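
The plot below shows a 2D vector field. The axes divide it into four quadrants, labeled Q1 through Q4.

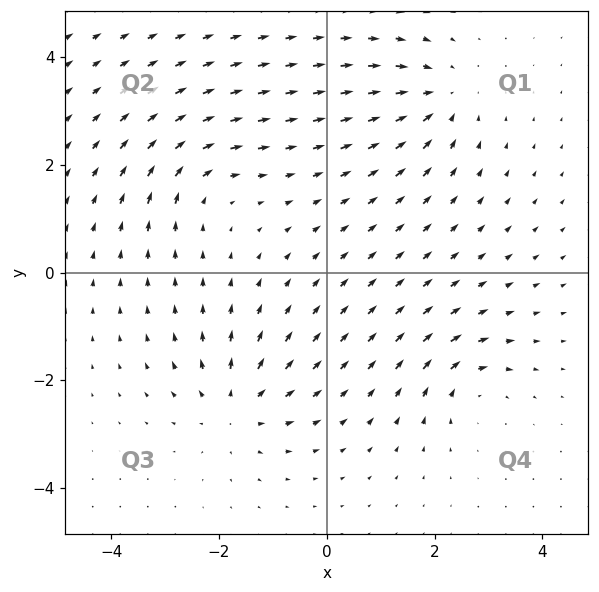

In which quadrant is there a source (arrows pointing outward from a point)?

The source sits at approximately (-1.7, -2.5), which lies in quadrant Q3. The divergence there is about +5, positive as expected for a source.

Q3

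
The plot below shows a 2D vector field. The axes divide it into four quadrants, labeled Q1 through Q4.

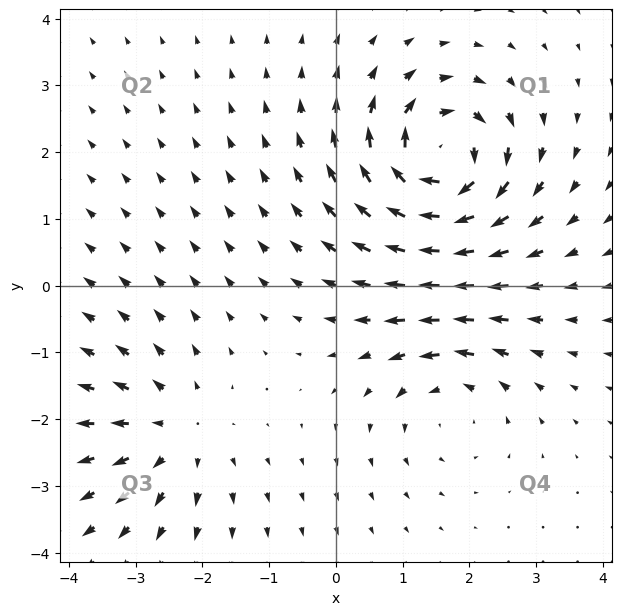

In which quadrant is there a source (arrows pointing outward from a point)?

The source sits at approximately (-2.4, -2.2), which lies in quadrant Q3. The divergence there is about +3, positive as expected for a source.

Q3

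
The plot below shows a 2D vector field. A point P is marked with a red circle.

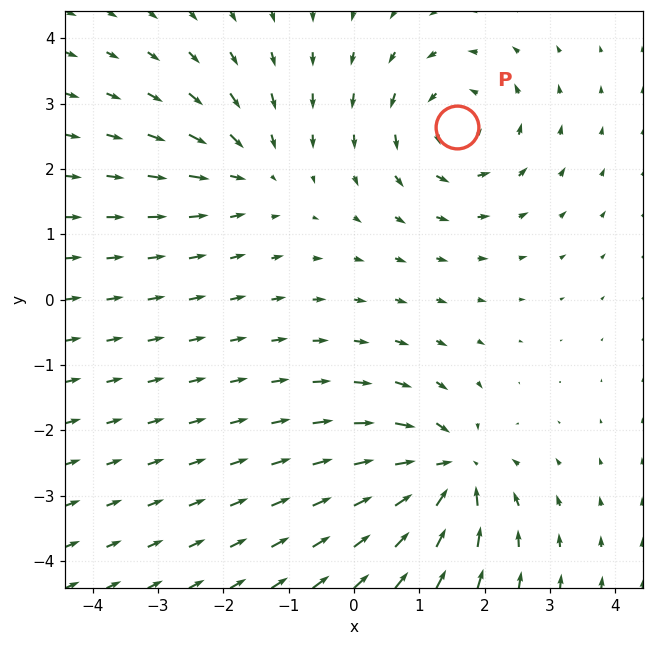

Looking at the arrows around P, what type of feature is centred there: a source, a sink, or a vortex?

vortex

At P (1.6, 2.6) the arrows circulate counterclockwise. Divergence ≈0, curl about +4 — near-zero divergence with nonzero curl is a vortex.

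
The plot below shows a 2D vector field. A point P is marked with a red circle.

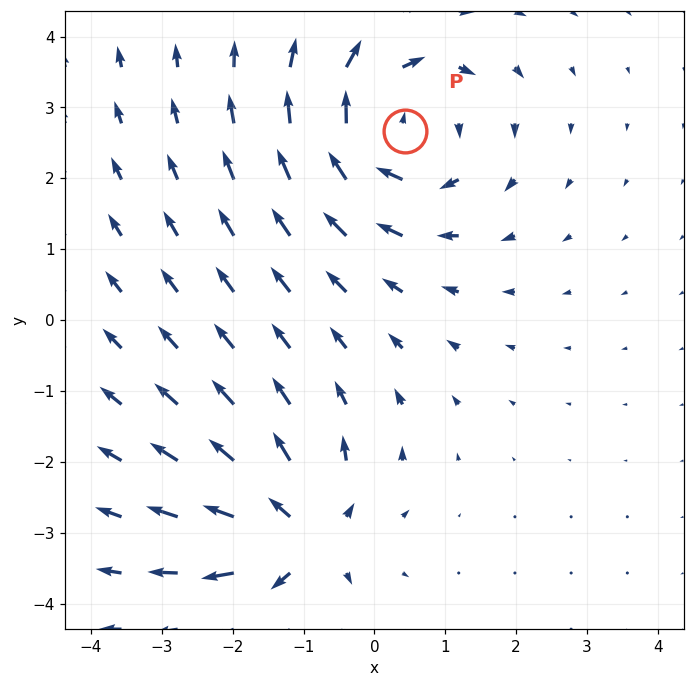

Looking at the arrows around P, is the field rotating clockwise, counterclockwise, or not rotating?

Near P at (0.4, 2.7) the arrows circulate clockwise. The curl (z-component) there is about -4; negative curl means clockwise rotation.

clockwise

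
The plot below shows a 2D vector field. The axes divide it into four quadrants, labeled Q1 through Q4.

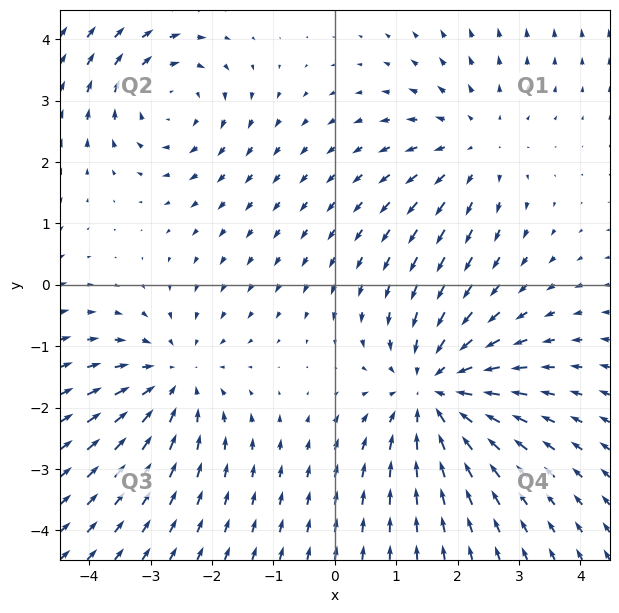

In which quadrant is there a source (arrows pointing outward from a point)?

Q1

The source sits at approximately (2.3, 2.2), which lies in quadrant Q1. The divergence there is about +2, positive as expected for a source.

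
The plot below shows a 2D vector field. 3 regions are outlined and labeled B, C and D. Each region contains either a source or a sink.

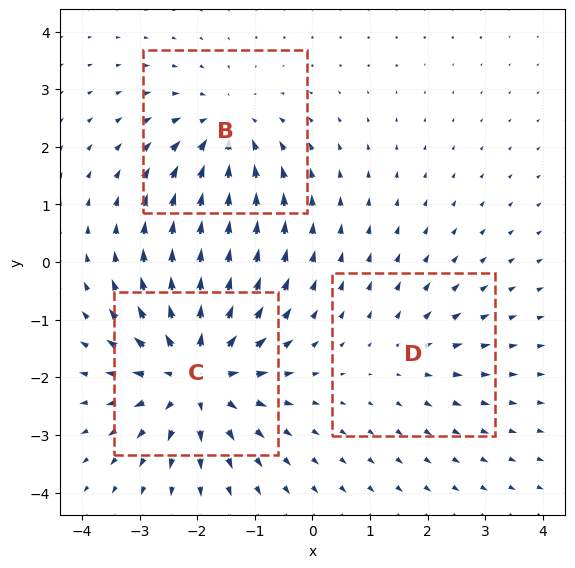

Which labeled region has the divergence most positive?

C

Divergence at each region's feature centre — B: about -3, C: about +5, D: about +2. Region C is most positive.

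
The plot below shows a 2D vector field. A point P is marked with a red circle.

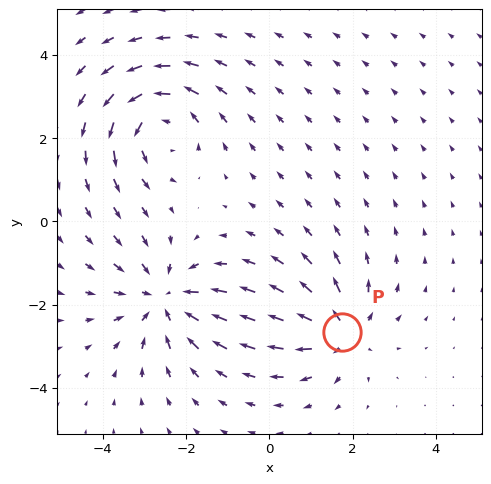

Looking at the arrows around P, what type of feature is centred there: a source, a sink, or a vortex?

At P (1.7, -2.7) the arrows spread outward. Divergence about +4, curl ≈0 — positive divergence with near-zero curl is a source.

source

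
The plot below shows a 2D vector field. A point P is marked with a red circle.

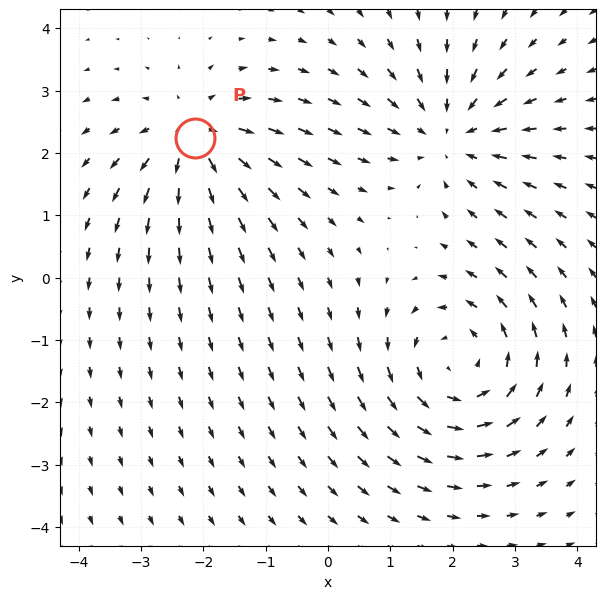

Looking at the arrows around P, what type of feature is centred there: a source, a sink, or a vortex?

source

At P (-2.1, 2.2) the arrows spread outward. Divergence about +4, curl ≈0 — positive divergence with near-zero curl is a source.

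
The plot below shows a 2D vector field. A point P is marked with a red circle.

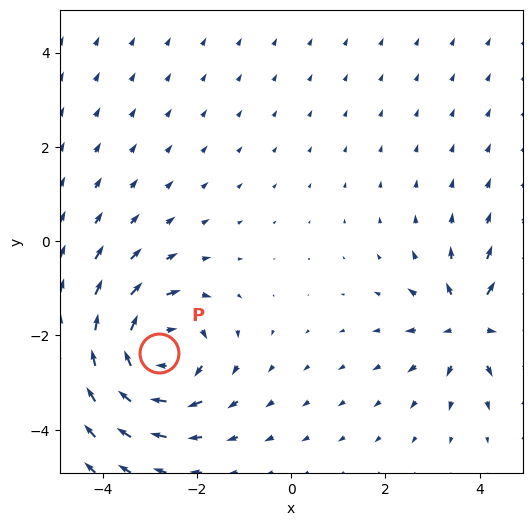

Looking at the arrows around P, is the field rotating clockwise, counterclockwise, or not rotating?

Near P at (-2.8, -2.4) the arrows circulate clockwise. The curl (z-component) there is about -4; negative curl means clockwise rotation.

clockwise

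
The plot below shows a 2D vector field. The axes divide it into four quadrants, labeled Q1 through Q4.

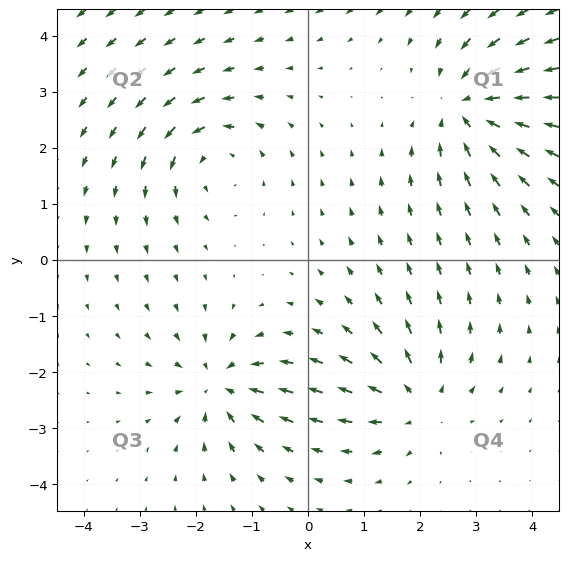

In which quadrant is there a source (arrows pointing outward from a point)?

The source sits at approximately (1.9, -2.5), which lies in quadrant Q4. The divergence there is about +4, positive as expected for a source.

Q4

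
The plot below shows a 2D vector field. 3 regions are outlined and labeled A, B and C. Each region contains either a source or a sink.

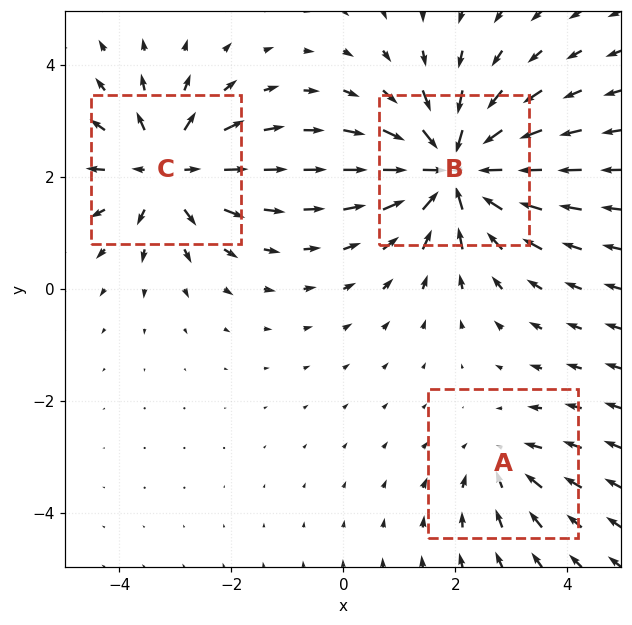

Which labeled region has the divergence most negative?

B

Divergence at each region's feature centre — A: about -2, B: about -6, C: about +4. Region B is most negative.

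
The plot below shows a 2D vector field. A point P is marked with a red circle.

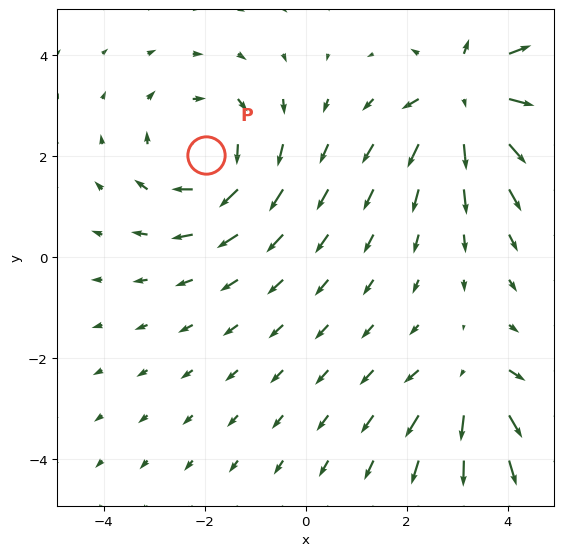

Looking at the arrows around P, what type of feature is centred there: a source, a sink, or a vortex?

At P (-2.0, 2.0) the arrows circulate clockwise. Divergence ≈0, curl about -4 — near-zero divergence with nonzero curl is a vortex.

vortex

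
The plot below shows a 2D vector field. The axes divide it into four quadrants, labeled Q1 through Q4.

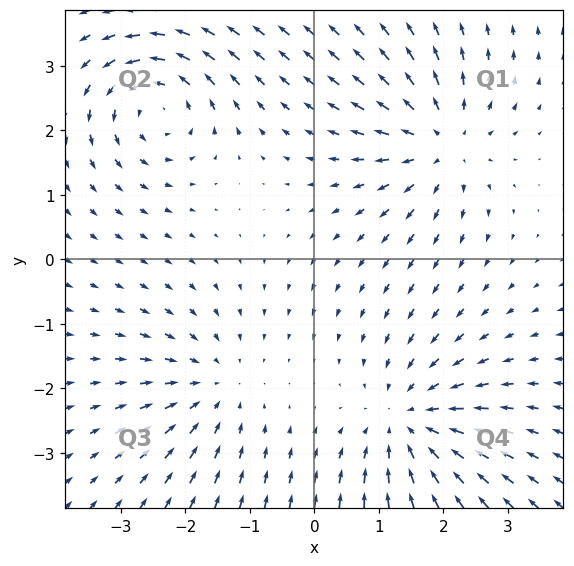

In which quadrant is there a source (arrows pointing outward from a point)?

The source sits at approximately (2.0, 1.8), which lies in quadrant Q1. The divergence there is about +4, positive as expected for a source.

Q1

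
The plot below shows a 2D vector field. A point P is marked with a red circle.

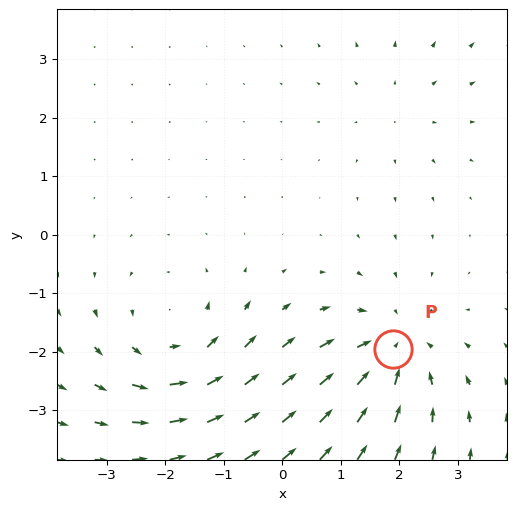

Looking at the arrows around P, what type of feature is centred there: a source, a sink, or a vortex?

sink

At P (1.9, -2.0) the arrows converge inward. Divergence about -5, curl ≈0 — negative divergence with near-zero curl is a sink.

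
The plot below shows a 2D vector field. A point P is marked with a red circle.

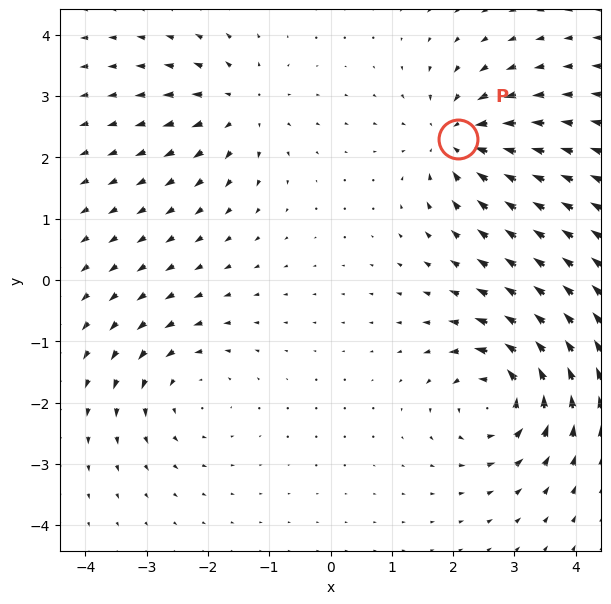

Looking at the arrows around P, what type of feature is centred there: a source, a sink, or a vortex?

sink

At P (2.1, 2.3) the arrows converge inward. Divergence about -5, curl ≈0 — negative divergence with near-zero curl is a sink.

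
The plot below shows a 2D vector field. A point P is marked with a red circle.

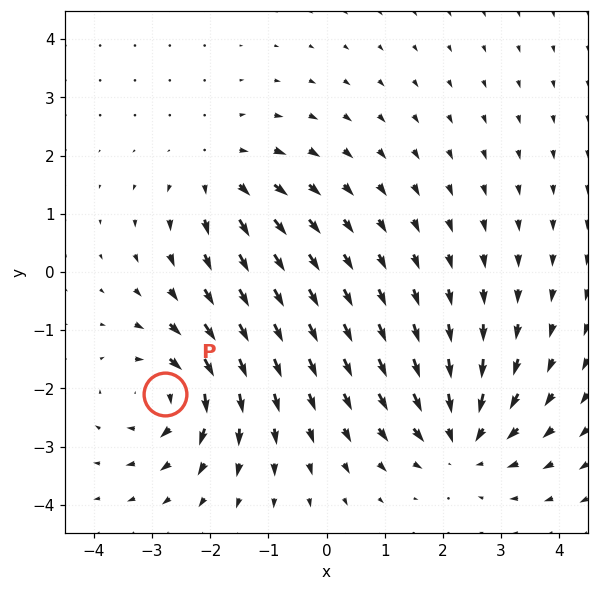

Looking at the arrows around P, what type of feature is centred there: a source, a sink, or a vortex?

At P (-2.8, -2.1) the arrows circulate clockwise. Divergence ≈0, curl about -4 — near-zero divergence with nonzero curl is a vortex.

vortex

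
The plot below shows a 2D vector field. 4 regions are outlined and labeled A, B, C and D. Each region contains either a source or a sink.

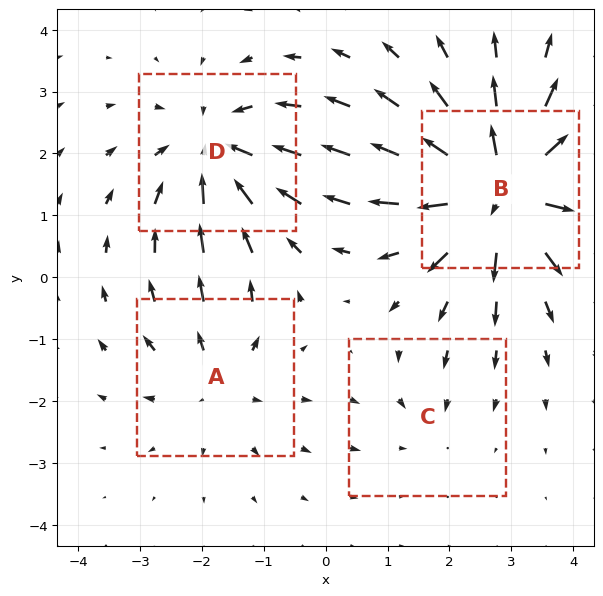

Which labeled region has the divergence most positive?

Divergence at each region's feature centre — A: about +3, B: about +7, C: about -2, D: about -5. Region B is most positive.

B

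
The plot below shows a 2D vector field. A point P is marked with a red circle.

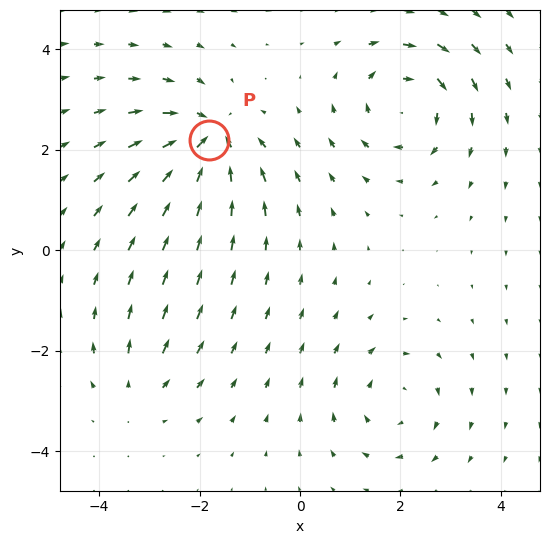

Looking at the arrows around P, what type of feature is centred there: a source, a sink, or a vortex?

At P (-1.8, 2.2) the arrows converge inward. Divergence about -6, curl ≈0 — negative divergence with near-zero curl is a sink.

sink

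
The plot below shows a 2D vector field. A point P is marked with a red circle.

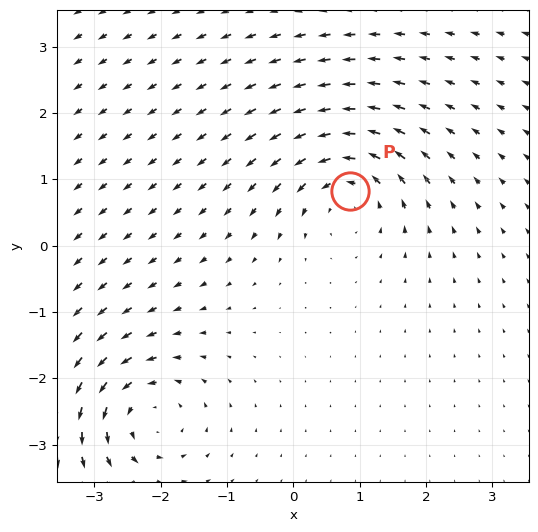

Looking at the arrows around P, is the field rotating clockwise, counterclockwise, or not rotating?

Near P at (0.9, 0.8) the arrows circulate counterclockwise. The curl (z-component) there is about +5; positive curl means counterclockwise rotation.

counterclockwise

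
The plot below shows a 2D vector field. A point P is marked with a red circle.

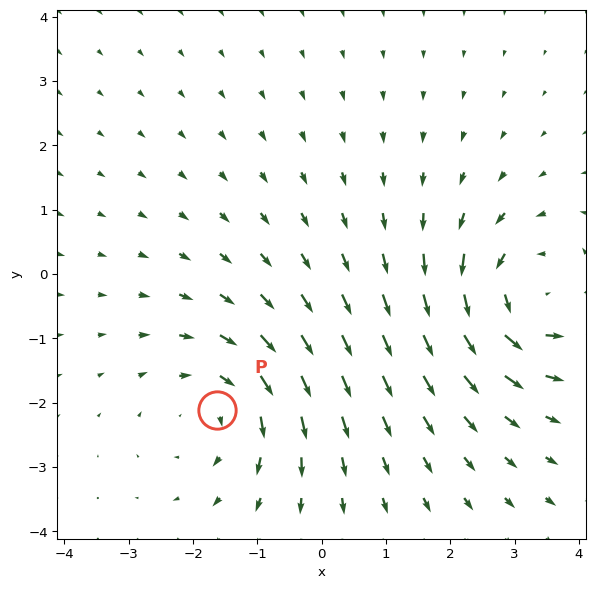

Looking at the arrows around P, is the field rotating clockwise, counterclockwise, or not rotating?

clockwise

Near P at (-1.6, -2.1) the arrows circulate clockwise. The curl (z-component) there is about -3; negative curl means clockwise rotation.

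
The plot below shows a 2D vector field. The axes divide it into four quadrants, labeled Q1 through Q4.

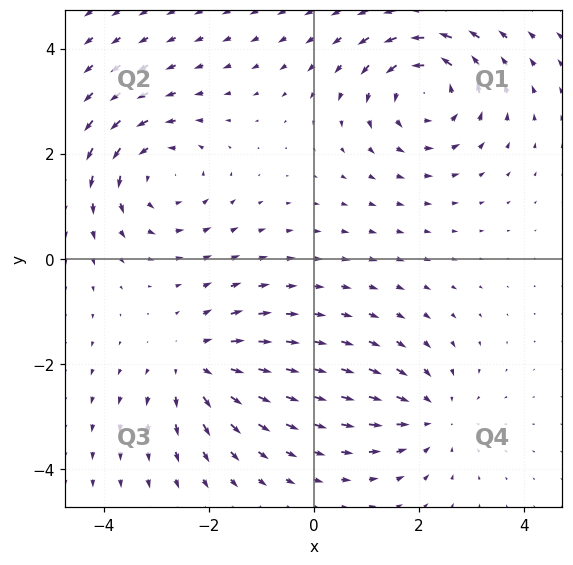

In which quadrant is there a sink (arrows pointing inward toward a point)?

The sink sits at approximately (2.2, -3.0), which lies in quadrant Q4. The divergence there is about -3, negative as expected for a sink.

Q4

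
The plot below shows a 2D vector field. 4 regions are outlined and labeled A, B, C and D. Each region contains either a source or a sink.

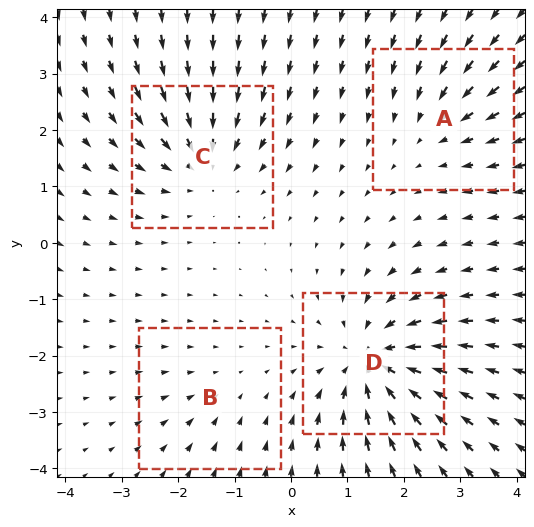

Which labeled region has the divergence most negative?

Divergence at each region's feature centre — A: about -3, B: about -2, C: about -5, D: about -7. Region D is most negative.

D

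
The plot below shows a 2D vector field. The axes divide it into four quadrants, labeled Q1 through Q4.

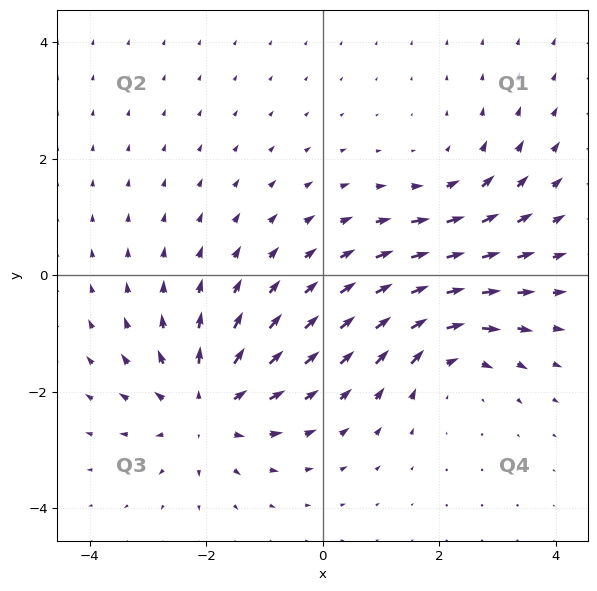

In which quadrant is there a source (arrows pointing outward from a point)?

Q3

The source sits at approximately (-2.0, -2.3), which lies in quadrant Q3. The divergence there is about +5, positive as expected for a source.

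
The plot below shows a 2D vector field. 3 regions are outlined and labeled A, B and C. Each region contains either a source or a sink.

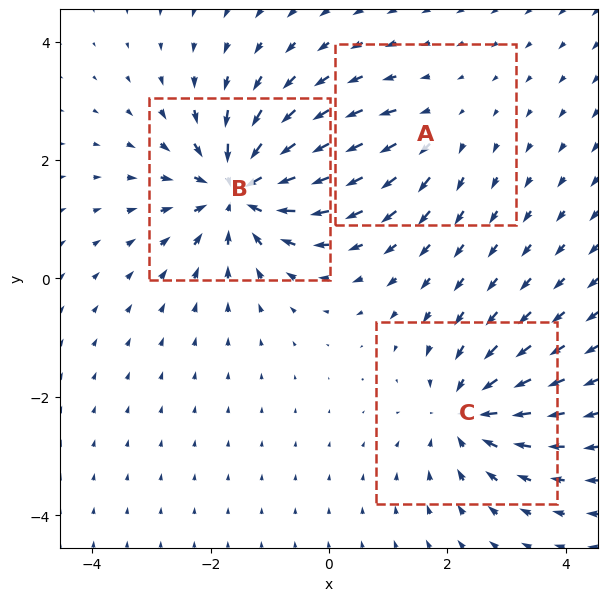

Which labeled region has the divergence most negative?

B

Divergence at each region's feature centre — A: about +2, B: about -6, C: about -4. Region B is most negative.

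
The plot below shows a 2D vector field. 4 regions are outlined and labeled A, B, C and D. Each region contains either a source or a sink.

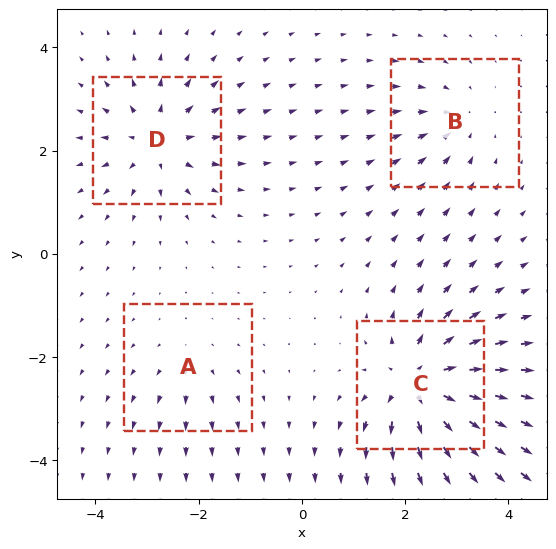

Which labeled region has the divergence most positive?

Divergence at each region's feature centre — A: about +2, B: about -4, C: about +8, D: about +6. Region C is most positive.

C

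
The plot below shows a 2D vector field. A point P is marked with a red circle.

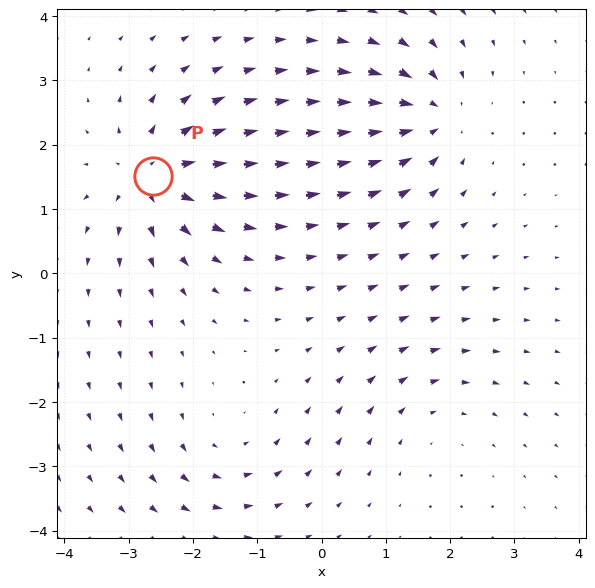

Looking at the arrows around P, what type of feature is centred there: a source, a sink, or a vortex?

At P (-2.6, 1.5) the arrows spread outward. Divergence about +6, curl ≈0 — positive divergence with near-zero curl is a source.

source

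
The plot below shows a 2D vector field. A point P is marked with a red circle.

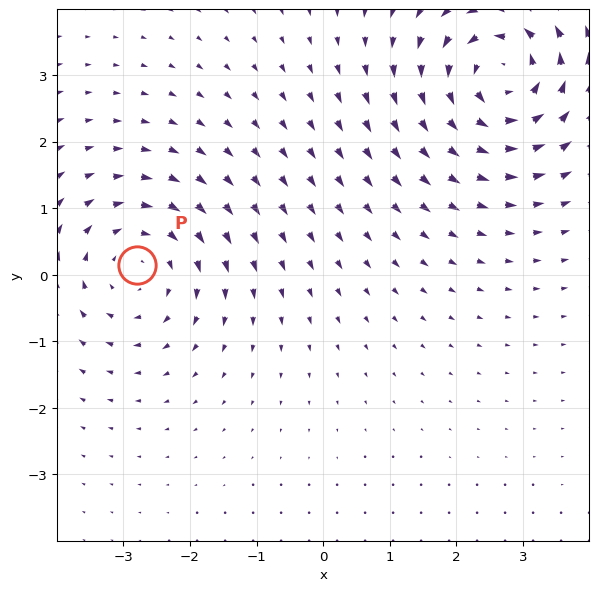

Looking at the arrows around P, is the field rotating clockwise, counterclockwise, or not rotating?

Near P at (-2.8, 0.1) the arrows circulate clockwise. The curl (z-component) there is about -4; negative curl means clockwise rotation.

clockwise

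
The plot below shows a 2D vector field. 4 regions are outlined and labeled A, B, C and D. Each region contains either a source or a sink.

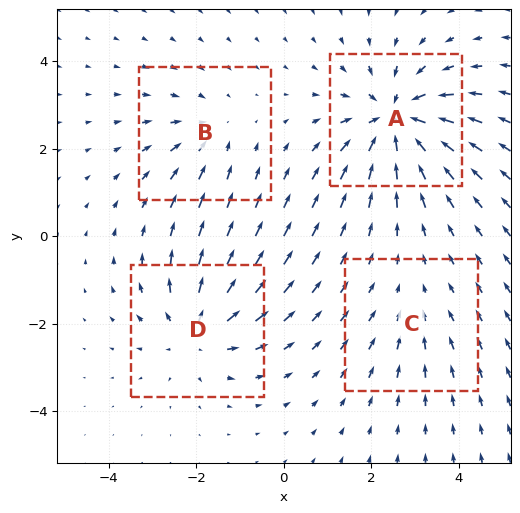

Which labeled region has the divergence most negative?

A

Divergence at each region's feature centre — A: about -6, B: about -3, C: about -2, D: about +4. Region A is most negative.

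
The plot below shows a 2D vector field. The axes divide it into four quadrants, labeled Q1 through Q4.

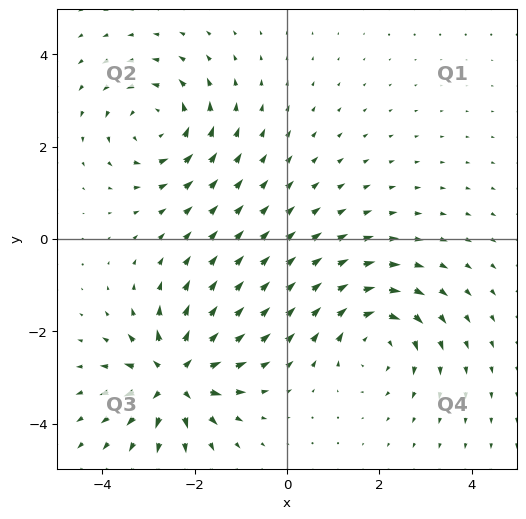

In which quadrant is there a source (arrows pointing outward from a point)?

Q3

The source sits at approximately (-2.4, -3.0), which lies in quadrant Q3. The divergence there is about +5, positive as expected for a source.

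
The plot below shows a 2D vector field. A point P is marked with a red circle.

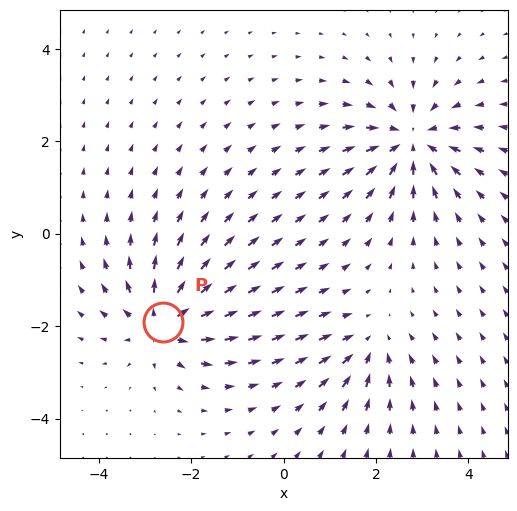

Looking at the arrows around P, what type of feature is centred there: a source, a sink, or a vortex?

At P (-2.6, -1.9) the arrows spread outward. Divergence about +6, curl ≈0 — positive divergence with near-zero curl is a source.

source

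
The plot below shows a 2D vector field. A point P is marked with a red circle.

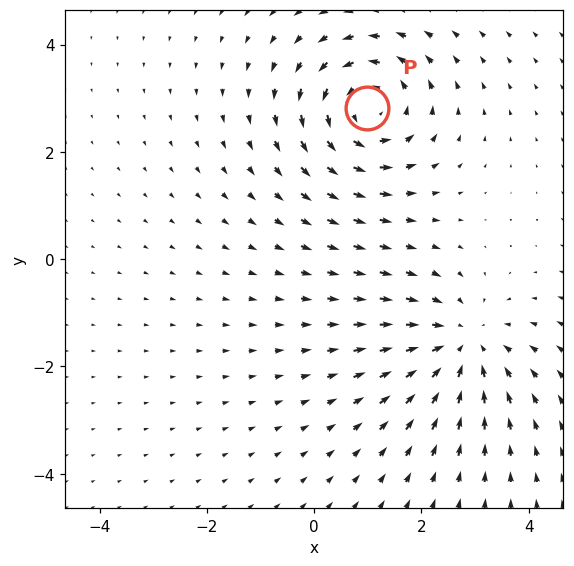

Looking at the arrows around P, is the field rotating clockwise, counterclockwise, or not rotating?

Near P at (1.0, 2.8) the arrows circulate counterclockwise. The curl (z-component) there is about +4; positive curl means counterclockwise rotation.

counterclockwise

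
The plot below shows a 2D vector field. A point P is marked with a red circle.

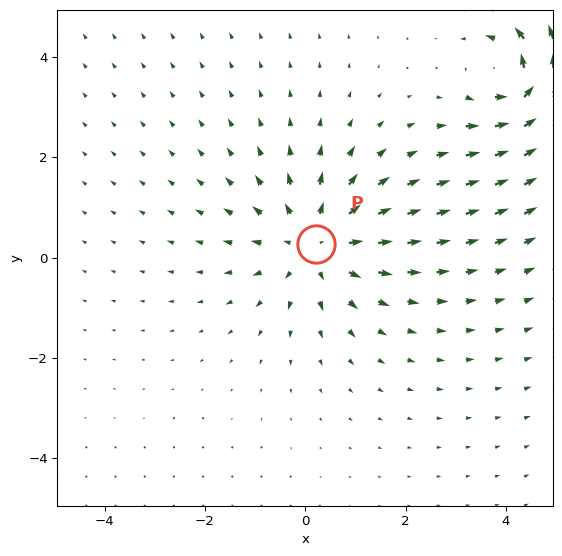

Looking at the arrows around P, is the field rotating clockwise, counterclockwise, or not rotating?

Near P at (0.2, 0.3) the arrows show no circulation. The curl there is ≈0.

not rotating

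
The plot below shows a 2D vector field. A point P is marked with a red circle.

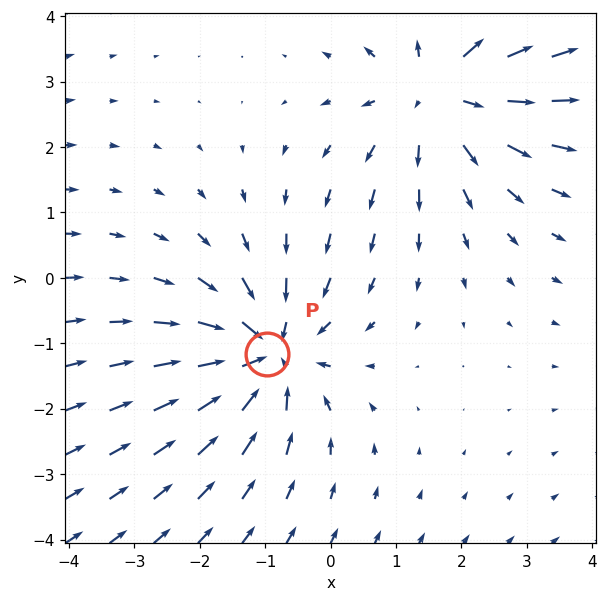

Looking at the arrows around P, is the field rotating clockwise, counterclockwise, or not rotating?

not rotating

Near P at (-1.0, -1.2) the arrows show no circulation. The curl there is ≈0.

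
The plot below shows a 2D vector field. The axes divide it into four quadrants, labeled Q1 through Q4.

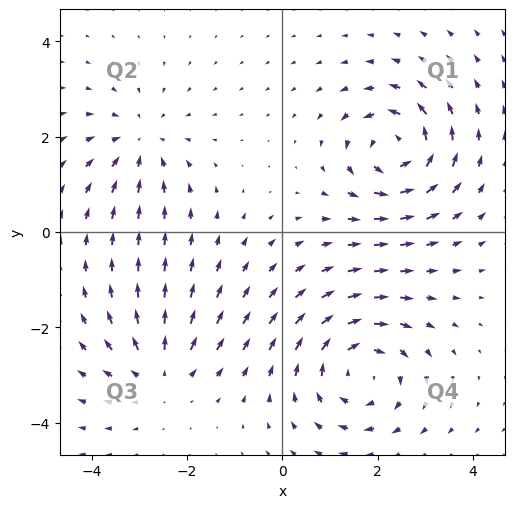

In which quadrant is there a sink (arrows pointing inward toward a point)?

Q2

The sink sits at approximately (-3.0, 1.9), which lies in quadrant Q2. The divergence there is about -3, negative as expected for a sink.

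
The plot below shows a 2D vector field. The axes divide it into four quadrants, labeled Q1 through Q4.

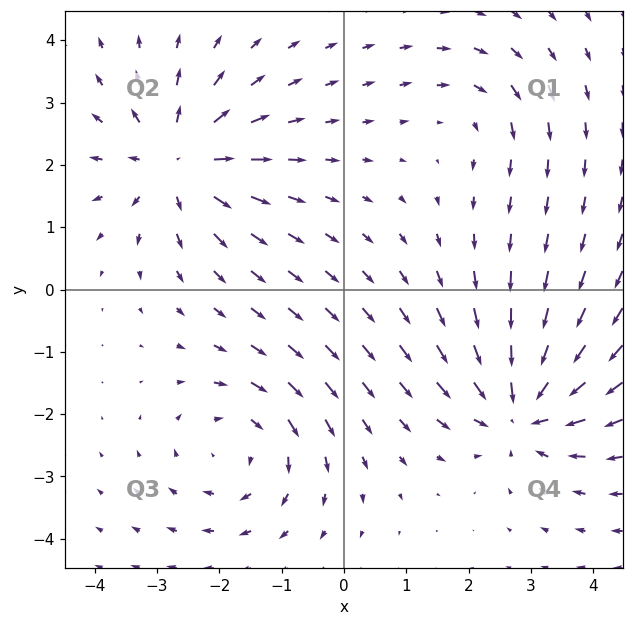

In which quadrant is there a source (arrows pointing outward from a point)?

The source sits at approximately (-2.7, 2.1), which lies in quadrant Q2. The divergence there is about +5, positive as expected for a source.

Q2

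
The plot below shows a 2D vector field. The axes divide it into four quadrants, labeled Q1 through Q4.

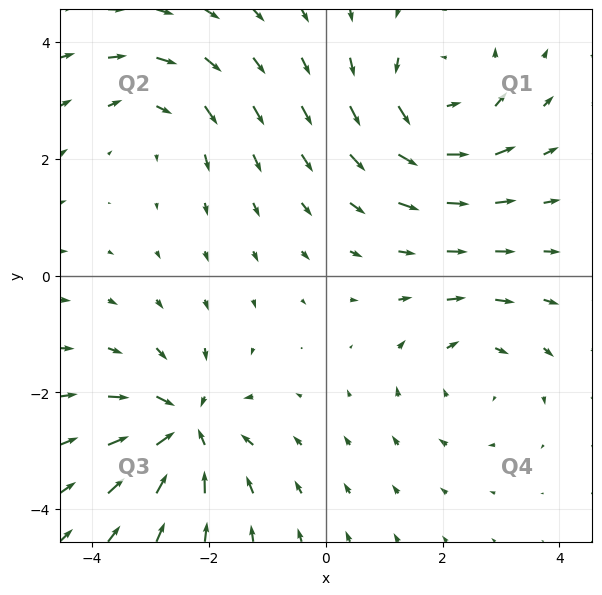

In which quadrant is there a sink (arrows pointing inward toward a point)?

The sink sits at approximately (-2.4, -2.6), which lies in quadrant Q3. The divergence there is about -5, negative as expected for a sink.

Q3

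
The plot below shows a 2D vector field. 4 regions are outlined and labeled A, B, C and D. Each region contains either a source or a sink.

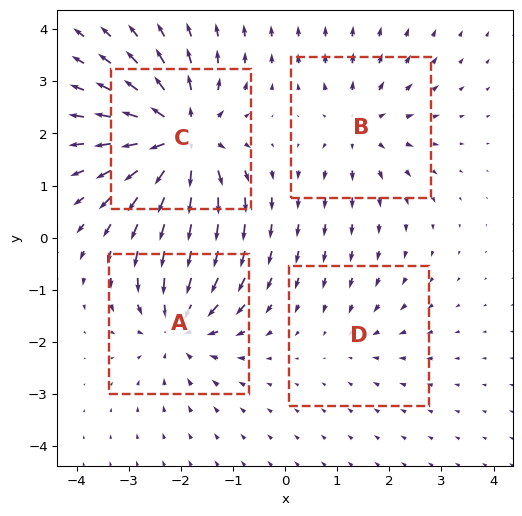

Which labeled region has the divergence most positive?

Divergence at each region's feature centre — A: about -5, B: about +4, C: about +8, D: about -2. Region C is most positive.

C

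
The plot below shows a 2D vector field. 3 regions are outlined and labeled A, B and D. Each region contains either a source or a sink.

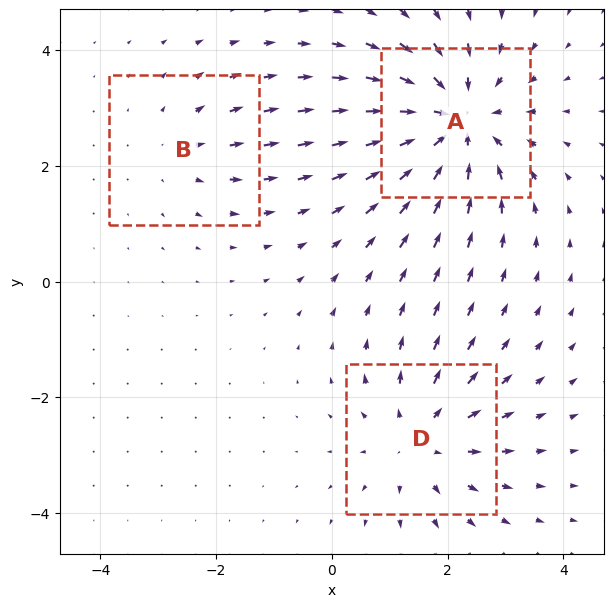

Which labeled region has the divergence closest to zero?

B

Divergence at each region's feature centre — A: about -5, B: about +2, D: about +3. Region B is closest to zero.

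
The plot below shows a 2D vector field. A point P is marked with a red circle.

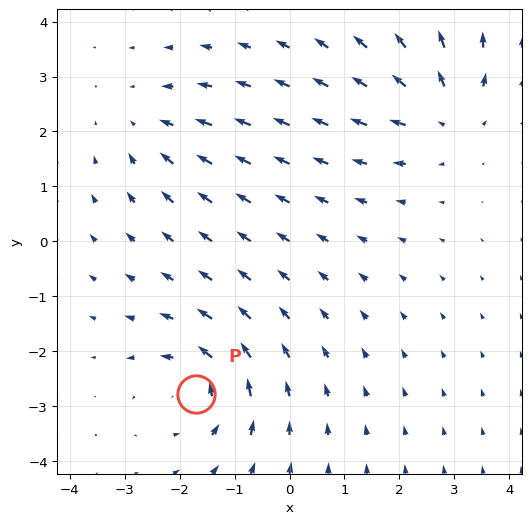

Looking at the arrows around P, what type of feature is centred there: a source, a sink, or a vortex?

vortex

At P (-1.7, -2.8) the arrows circulate counterclockwise. Divergence ≈0, curl about +5 — near-zero divergence with nonzero curl is a vortex.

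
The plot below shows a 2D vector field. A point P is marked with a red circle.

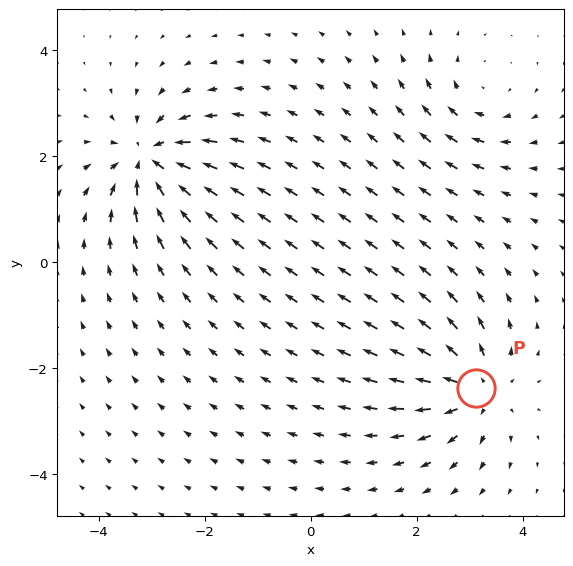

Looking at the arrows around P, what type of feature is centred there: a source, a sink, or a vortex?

At P (3.1, -2.4) the arrows spread outward. Divergence about +5, curl ≈0 — positive divergence with near-zero curl is a source.

source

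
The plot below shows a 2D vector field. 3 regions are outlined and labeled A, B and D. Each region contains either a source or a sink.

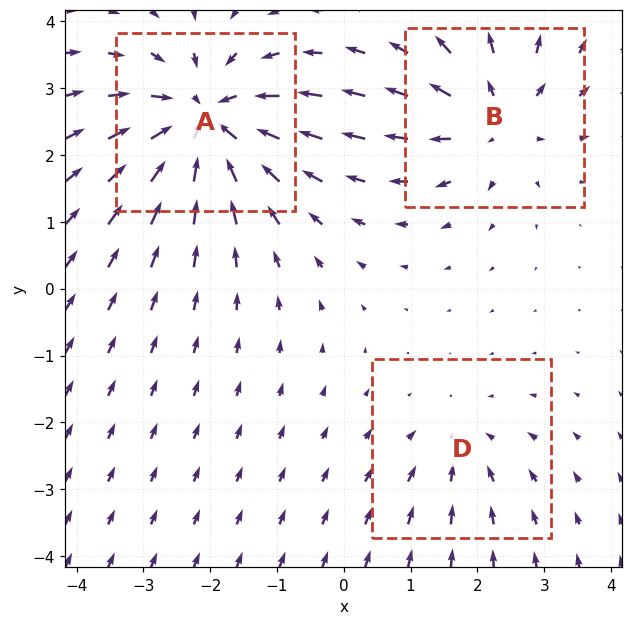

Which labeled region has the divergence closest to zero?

Divergence at each region's feature centre — A: about -5, B: about +4, D: about -2. Region D is closest to zero.

D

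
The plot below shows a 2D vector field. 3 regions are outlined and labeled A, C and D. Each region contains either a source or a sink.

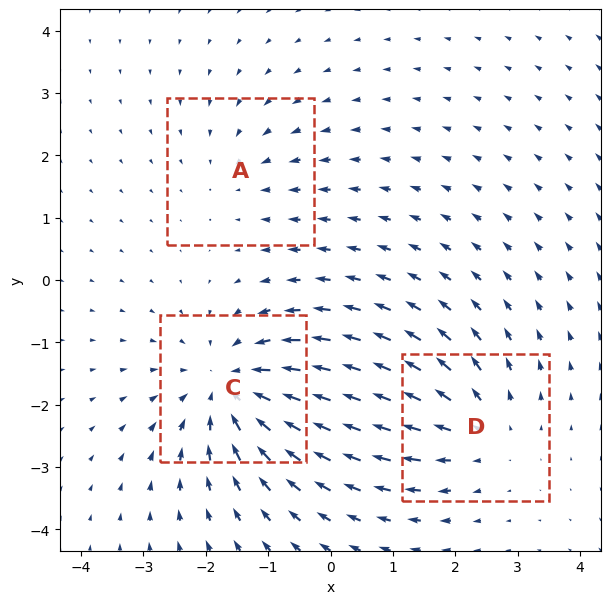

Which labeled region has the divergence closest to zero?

Divergence at each region's feature centre — A: about -2, C: about -4, D: about +3. Region A is closest to zero.

A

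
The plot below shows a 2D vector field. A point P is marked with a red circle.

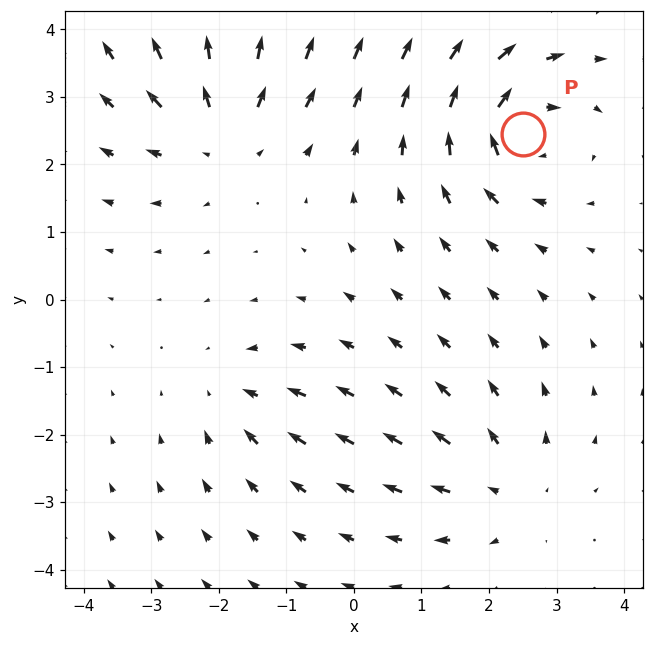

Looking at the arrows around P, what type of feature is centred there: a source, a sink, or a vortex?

At P (2.5, 2.5) the arrows circulate clockwise. Divergence ≈0, curl about -7 — near-zero divergence with nonzero curl is a vortex.

vortex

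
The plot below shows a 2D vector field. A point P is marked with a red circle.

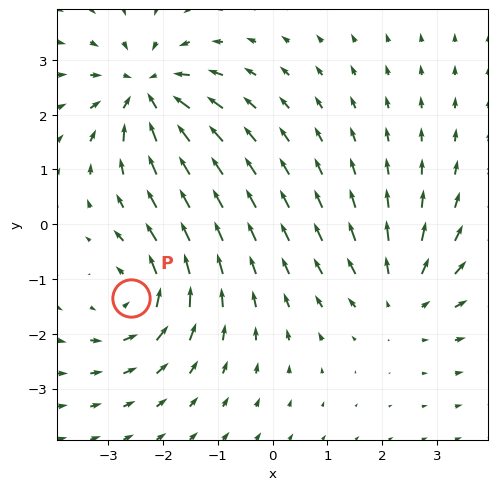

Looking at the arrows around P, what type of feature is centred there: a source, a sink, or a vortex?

At P (-2.6, -1.3) the arrows circulate counterclockwise. Divergence ≈0, curl about +5 — near-zero divergence with nonzero curl is a vortex.

vortex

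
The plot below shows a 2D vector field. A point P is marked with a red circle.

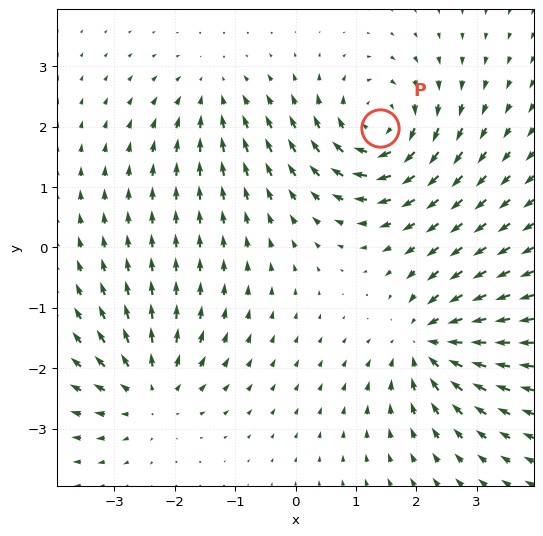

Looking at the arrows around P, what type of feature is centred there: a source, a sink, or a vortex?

At P (1.4, 2.0) the arrows circulate clockwise. Divergence ≈0, curl about -6 — near-zero divergence with nonzero curl is a vortex.

vortex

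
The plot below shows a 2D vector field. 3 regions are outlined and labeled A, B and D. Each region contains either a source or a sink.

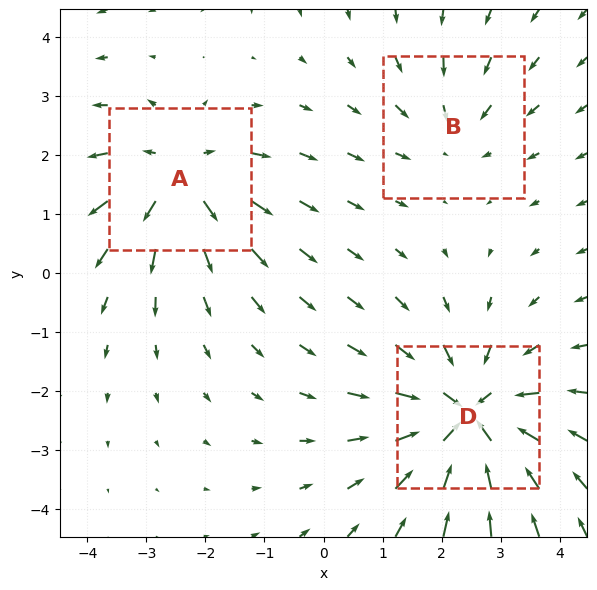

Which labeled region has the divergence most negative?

D

Divergence at each region's feature centre — A: about +3, B: about -2, D: about -5. Region D is most negative.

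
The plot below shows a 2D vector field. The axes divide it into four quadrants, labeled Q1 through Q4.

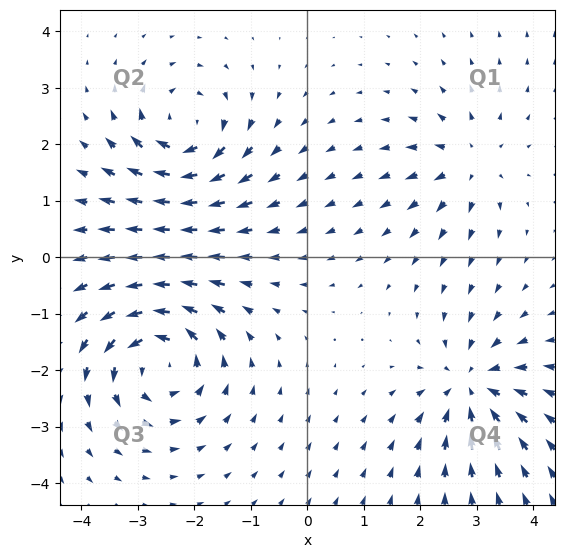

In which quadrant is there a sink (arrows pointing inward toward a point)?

The sink sits at approximately (2.9, -2.3), which lies in quadrant Q4. The divergence there is about -5, negative as expected for a sink.

Q4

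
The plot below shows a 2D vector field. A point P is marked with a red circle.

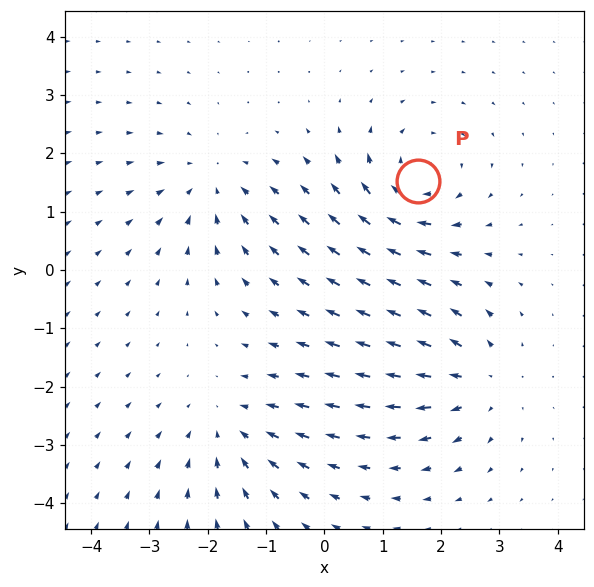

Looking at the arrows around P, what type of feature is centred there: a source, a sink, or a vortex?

At P (1.6, 1.5) the arrows circulate clockwise. Divergence ≈0, curl about -5 — near-zero divergence with nonzero curl is a vortex.

vortex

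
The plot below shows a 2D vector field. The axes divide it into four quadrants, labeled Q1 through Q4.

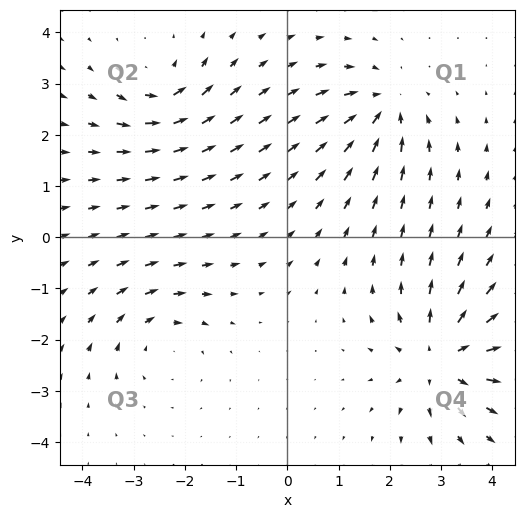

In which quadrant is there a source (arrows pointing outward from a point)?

The source sits at approximately (3.0, -2.4), which lies in quadrant Q4. The divergence there is about +5, positive as expected for a source.

Q4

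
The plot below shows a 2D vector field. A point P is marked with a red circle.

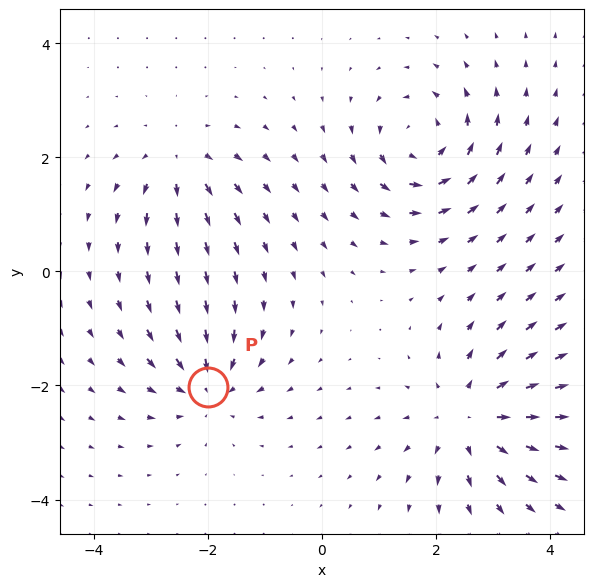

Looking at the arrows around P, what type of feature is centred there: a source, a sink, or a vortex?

sink

At P (-2.0, -2.0) the arrows converge inward. Divergence about -4, curl ≈0 — negative divergence with near-zero curl is a sink.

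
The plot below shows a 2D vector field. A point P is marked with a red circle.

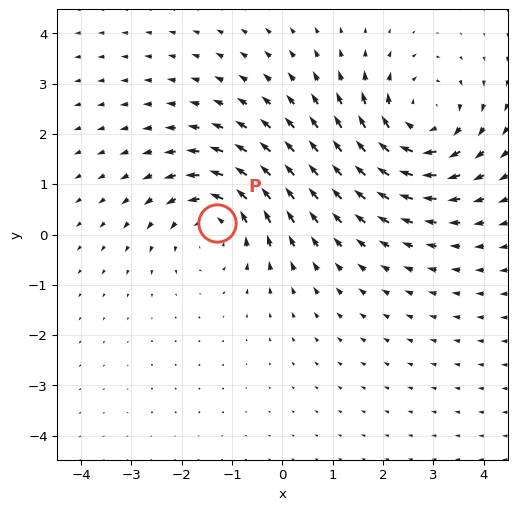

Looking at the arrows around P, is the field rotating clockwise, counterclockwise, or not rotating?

counterclockwise

Near P at (-1.3, 0.2) the arrows circulate counterclockwise. The curl (z-component) there is about +4; positive curl means counterclockwise rotation.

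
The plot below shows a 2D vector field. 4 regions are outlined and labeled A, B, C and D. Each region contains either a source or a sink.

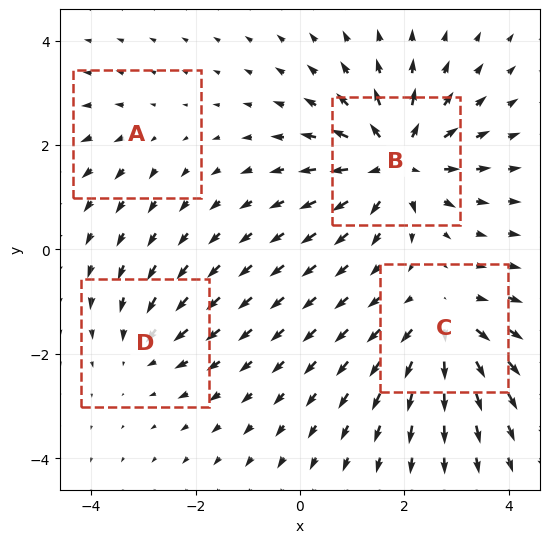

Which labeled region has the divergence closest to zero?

Divergence at each region's feature centre — A: about +2, B: about +8, C: about +6, D: about -3. Region A is closest to zero.

A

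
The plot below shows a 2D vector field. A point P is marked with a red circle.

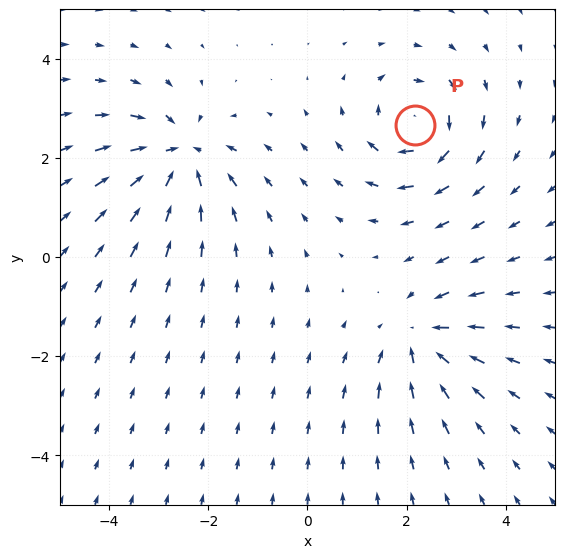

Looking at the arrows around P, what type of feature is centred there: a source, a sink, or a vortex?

vortex

At P (2.2, 2.7) the arrows circulate clockwise. Divergence ≈0, curl about -6 — near-zero divergence with nonzero curl is a vortex.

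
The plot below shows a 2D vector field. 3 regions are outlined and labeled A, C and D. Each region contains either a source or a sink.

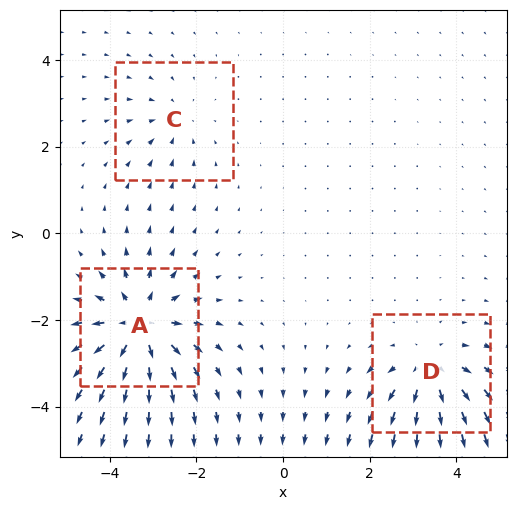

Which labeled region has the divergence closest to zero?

C

Divergence at each region's feature centre — A: about +6, C: about -2, D: about +4. Region C is closest to zero.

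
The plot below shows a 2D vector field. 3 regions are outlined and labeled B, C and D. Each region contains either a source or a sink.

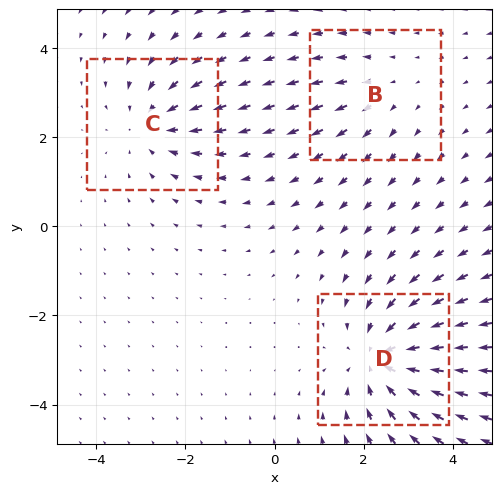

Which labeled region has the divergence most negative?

Divergence at each region's feature centre — B: about +2, C: about -3, D: about -4. Region D is most negative.

D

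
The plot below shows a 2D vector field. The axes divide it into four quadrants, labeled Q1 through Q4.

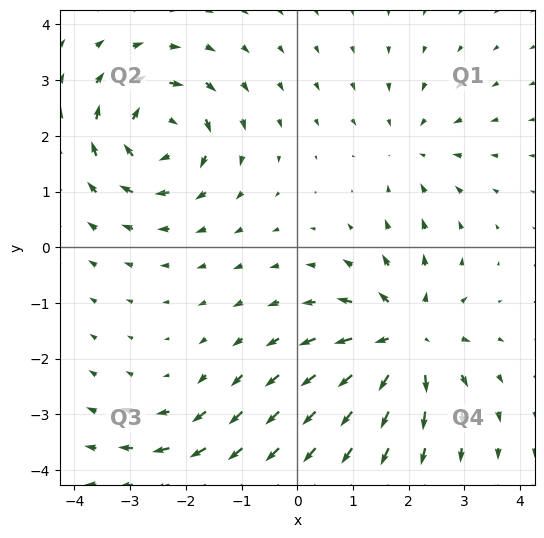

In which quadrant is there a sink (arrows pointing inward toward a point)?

Q1

The sink sits at approximately (2.1, 1.8), which lies in quadrant Q1. The divergence there is about -3, negative as expected for a sink.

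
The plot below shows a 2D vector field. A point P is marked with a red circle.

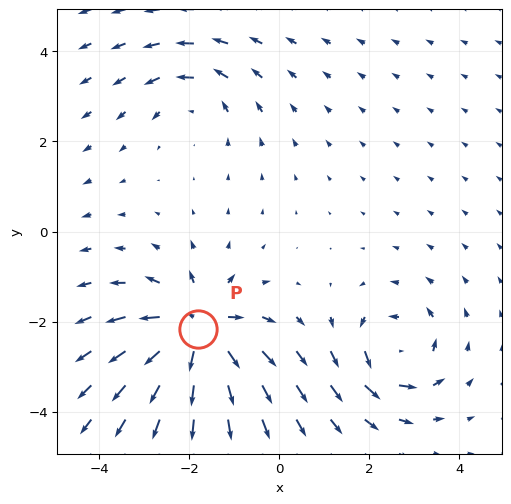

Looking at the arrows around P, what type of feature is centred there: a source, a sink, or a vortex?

source

At P (-1.8, -2.2) the arrows spread outward. Divergence about +6, curl ≈0 — positive divergence with near-zero curl is a source.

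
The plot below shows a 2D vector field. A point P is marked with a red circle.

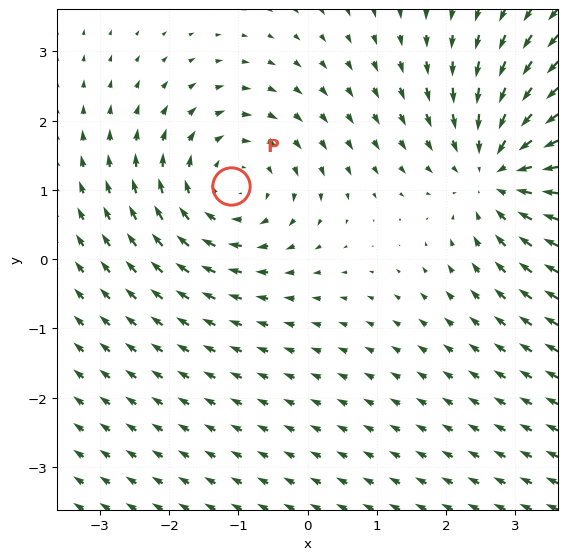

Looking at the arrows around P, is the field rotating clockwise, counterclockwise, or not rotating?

Near P at (-1.1, 1.1) the arrows circulate clockwise. The curl (z-component) there is about -3; negative curl means clockwise rotation.

clockwise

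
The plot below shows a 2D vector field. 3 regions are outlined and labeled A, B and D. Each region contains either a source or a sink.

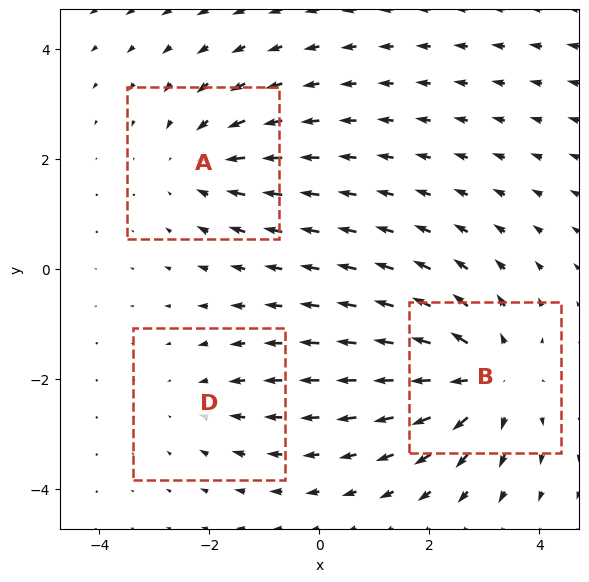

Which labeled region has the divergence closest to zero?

Divergence at each region's feature centre — A: about -3, B: about +4, D: about -2. Region D is closest to zero.

D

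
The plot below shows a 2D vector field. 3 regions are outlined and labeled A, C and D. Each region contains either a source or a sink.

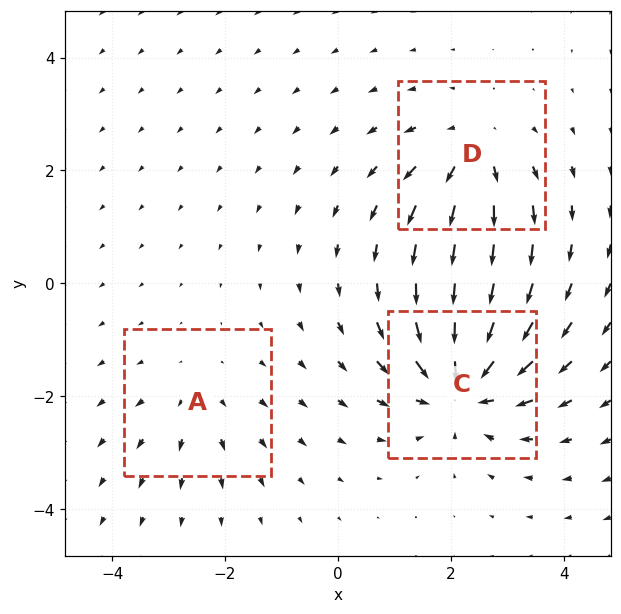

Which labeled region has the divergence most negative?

Divergence at each region's feature centre — A: about +2, C: about -5, D: about +3. Region C is most negative.

C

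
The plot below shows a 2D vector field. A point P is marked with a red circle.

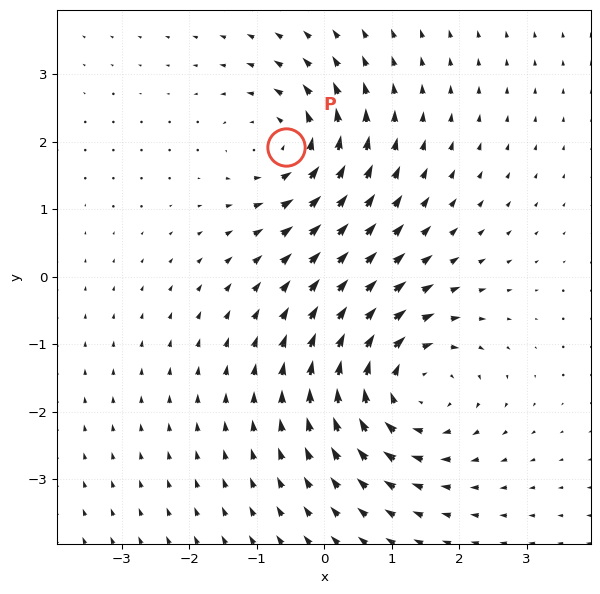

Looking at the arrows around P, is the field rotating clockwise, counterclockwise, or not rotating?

Near P at (-0.6, 1.9) the arrows circulate counterclockwise. The curl (z-component) there is about +4; positive curl means counterclockwise rotation.

counterclockwise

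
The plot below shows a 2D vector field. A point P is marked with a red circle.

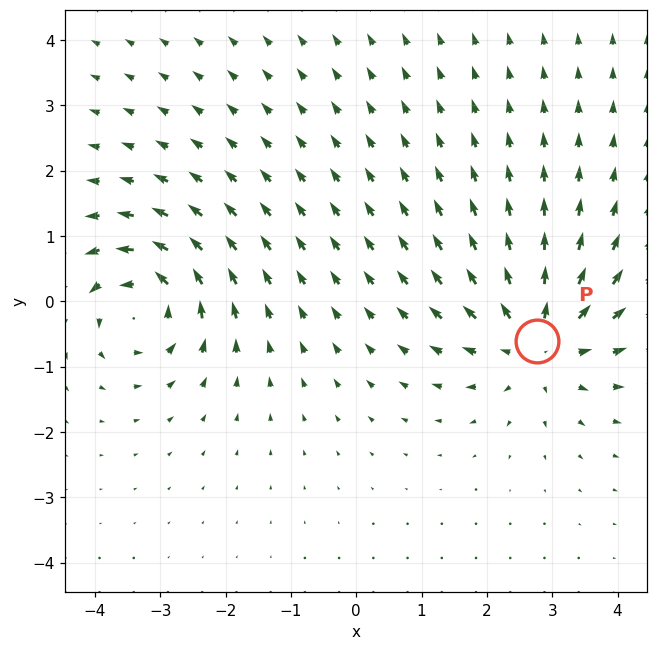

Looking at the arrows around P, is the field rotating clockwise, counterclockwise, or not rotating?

Near P at (2.8, -0.6) the arrows show no circulation. The curl there is ≈0.

not rotating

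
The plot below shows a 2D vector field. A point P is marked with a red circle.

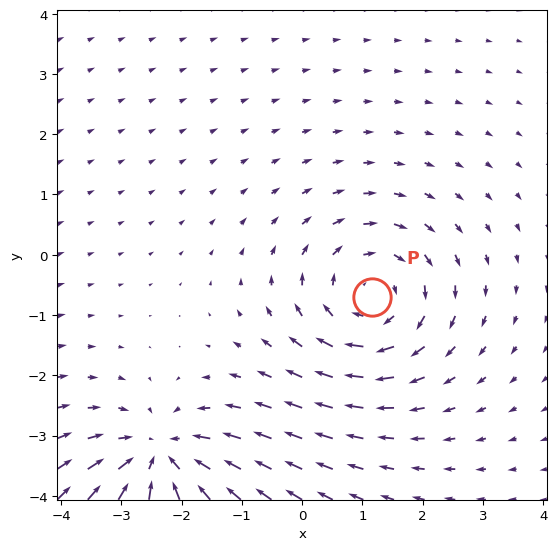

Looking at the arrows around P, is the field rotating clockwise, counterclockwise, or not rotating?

clockwise

Near P at (1.2, -0.7) the arrows circulate clockwise. The curl (z-component) there is about -4; negative curl means clockwise rotation.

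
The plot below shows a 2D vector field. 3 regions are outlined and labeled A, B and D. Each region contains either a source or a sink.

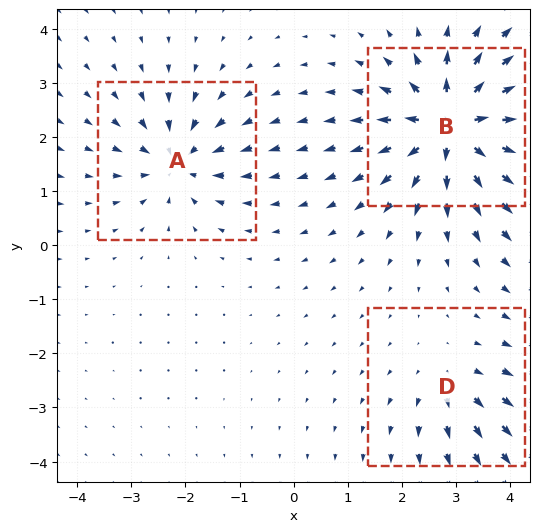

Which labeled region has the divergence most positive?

B

Divergence at each region's feature centre — A: about -4, B: about +7, D: about +3. Region B is most positive.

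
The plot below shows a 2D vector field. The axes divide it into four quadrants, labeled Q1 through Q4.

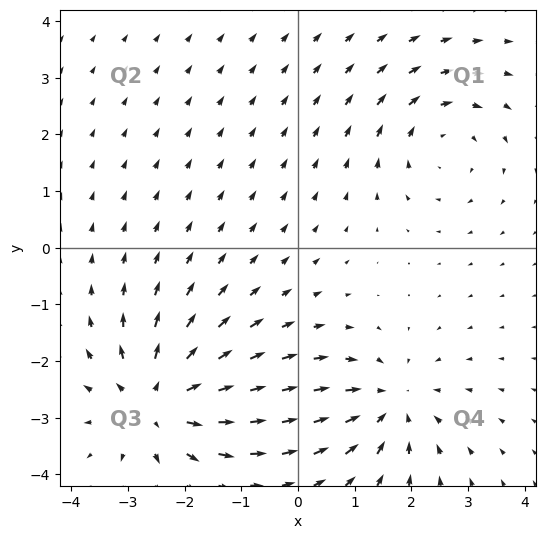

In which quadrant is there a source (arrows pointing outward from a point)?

The source sits at approximately (-2.5, -2.7), which lies in quadrant Q3. The divergence there is about +5, positive as expected for a source.

Q3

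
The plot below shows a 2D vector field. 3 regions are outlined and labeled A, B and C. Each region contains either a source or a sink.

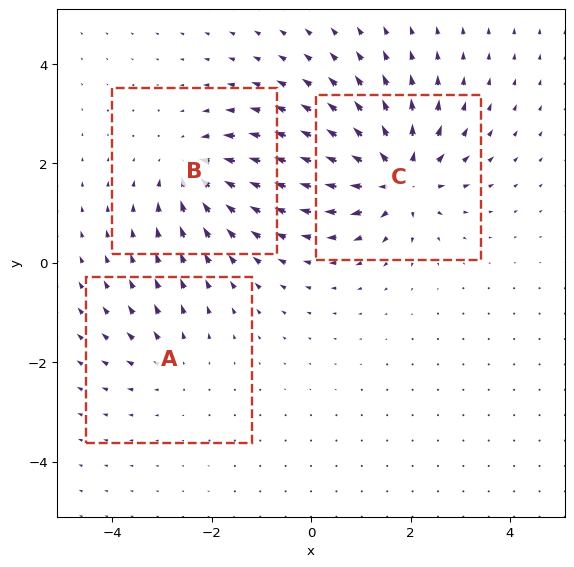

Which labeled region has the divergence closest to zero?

A

Divergence at each region's feature centre — A: about +2, B: about -4, C: about +6. Region A is closest to zero.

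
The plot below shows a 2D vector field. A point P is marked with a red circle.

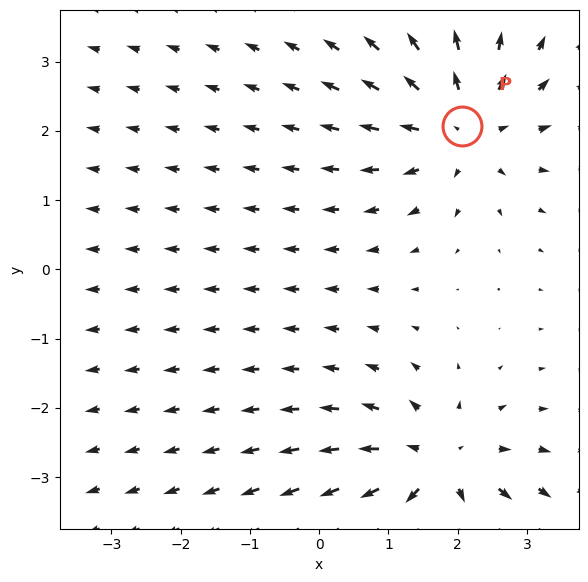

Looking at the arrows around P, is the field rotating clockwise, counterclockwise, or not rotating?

Near P at (2.1, 2.1) the arrows show no circulation. The curl there is ≈0.

not rotating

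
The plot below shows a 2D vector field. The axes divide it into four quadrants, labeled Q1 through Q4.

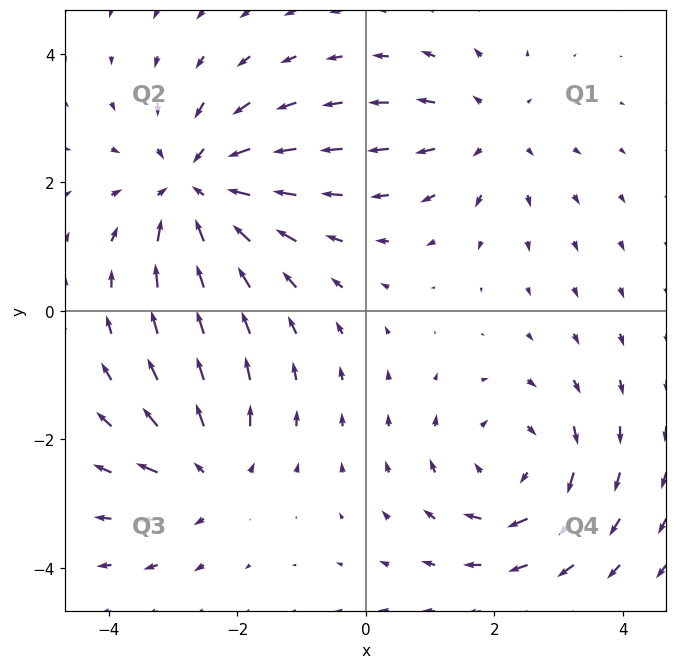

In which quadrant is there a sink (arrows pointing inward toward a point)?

The sink sits at approximately (-2.6, 1.9), which lies in quadrant Q2. The divergence there is about -4, negative as expected for a sink.

Q2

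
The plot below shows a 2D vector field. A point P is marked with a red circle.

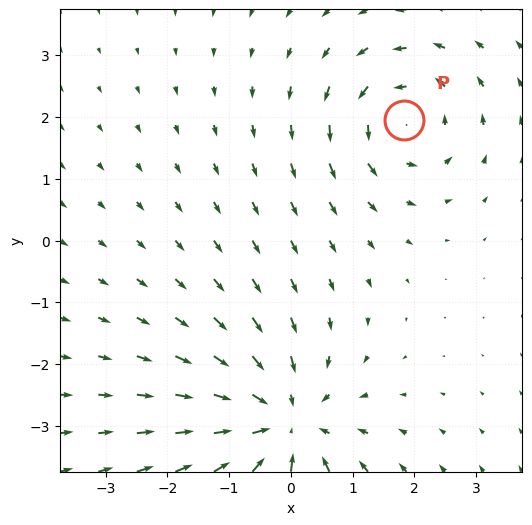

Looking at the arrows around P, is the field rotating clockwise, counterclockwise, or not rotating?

counterclockwise

Near P at (1.8, 1.9) the arrows circulate counterclockwise. The curl (z-component) there is about +3; positive curl means counterclockwise rotation.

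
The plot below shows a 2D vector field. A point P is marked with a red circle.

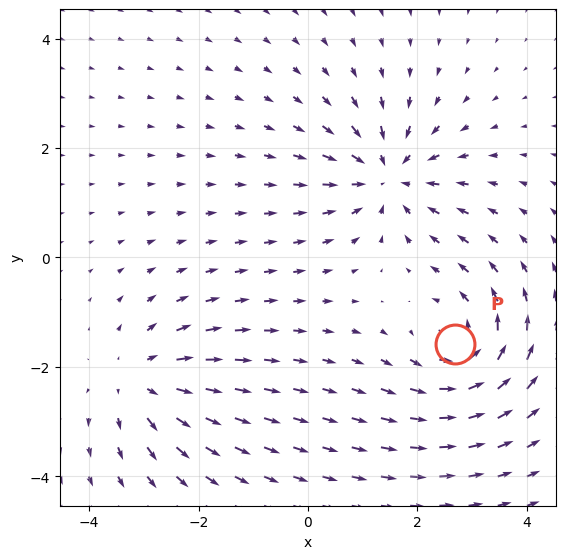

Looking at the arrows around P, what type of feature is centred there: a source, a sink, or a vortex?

vortex

At P (2.7, -1.6) the arrows circulate counterclockwise. Divergence ≈0, curl about +5 — near-zero divergence with nonzero curl is a vortex.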